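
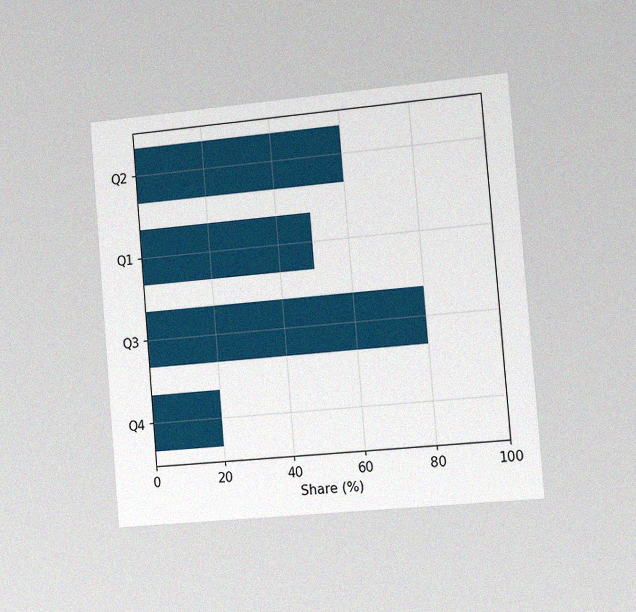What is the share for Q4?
The chart is tilted about 5° counter-clockwise and viewed slightly from the right, with some photo noise. Reading along the chart's x-axis, the Q4 bar reaches 20%.

20%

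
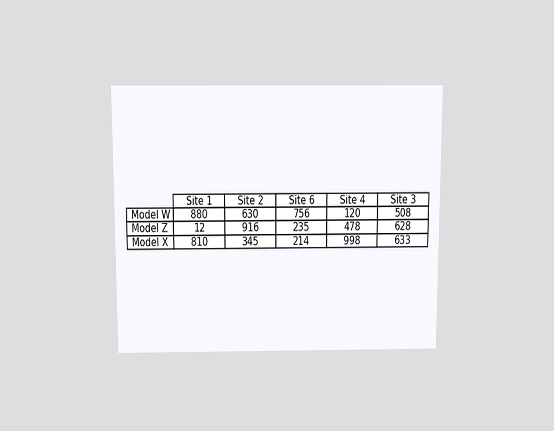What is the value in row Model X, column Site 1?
810

The chart is viewed slightly from above. The (Model X, Site 1) cell reads 810.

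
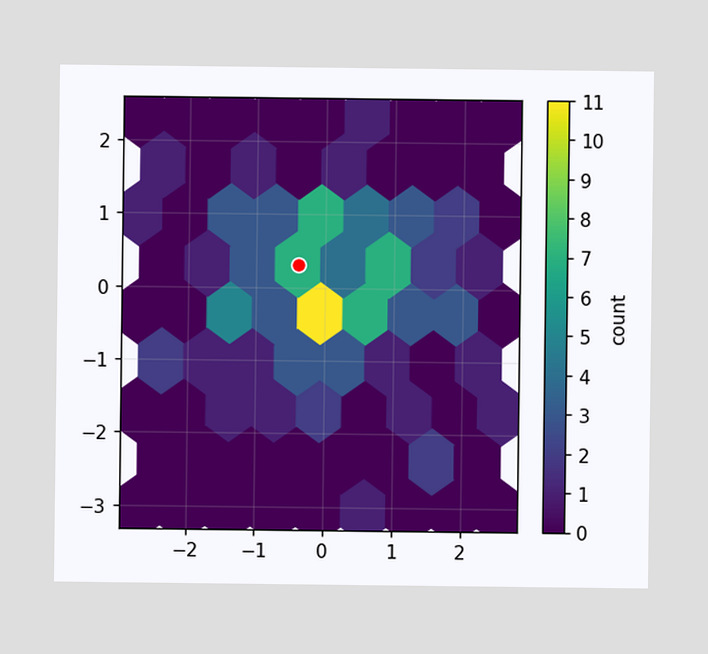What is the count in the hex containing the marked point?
7

The marked hex reads 7 on the colorbar.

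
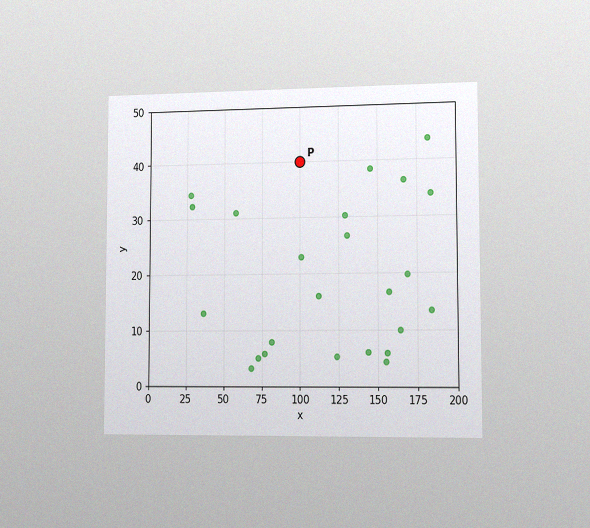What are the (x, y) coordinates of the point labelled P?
The chart is viewed slightly from the right, with some photo noise. Following the gridlines from P to each axis, P sits at (100, 40).

(100, 40)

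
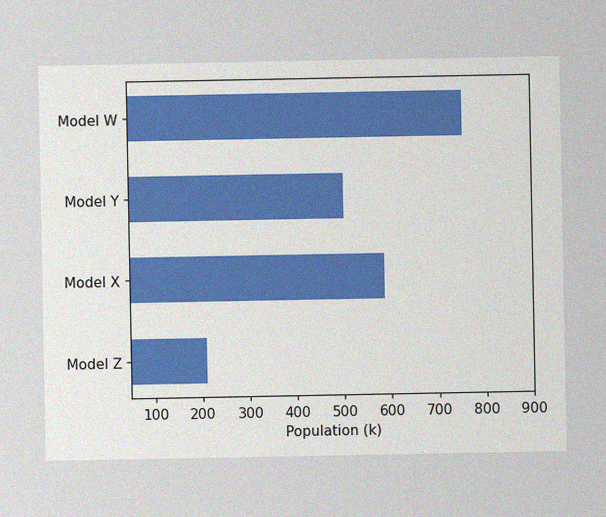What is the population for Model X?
588k

The image has some photo noise and uneven lighting. Reading along the chart's x-axis, the Model X bar reaches 588k.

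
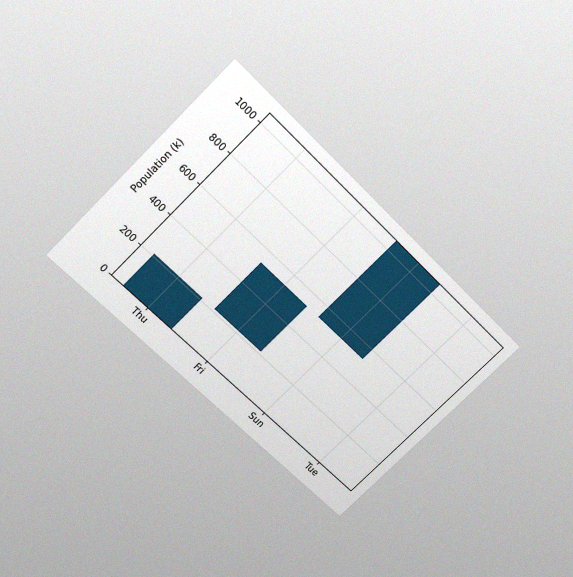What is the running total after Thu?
The chart is tilted about 45° clockwise and viewed slightly from above, with some photo noise. After Thu the running total reaches 212k.

212k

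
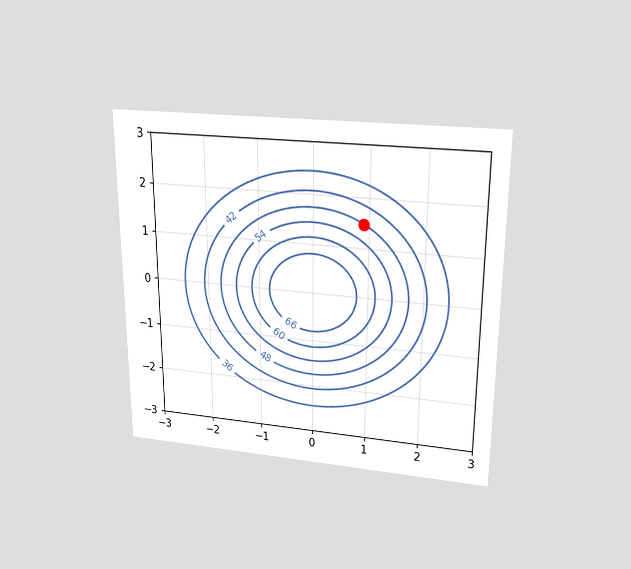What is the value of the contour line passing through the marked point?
48

The chart is viewed slightly from above. The marked point sits on the contour labelled 48.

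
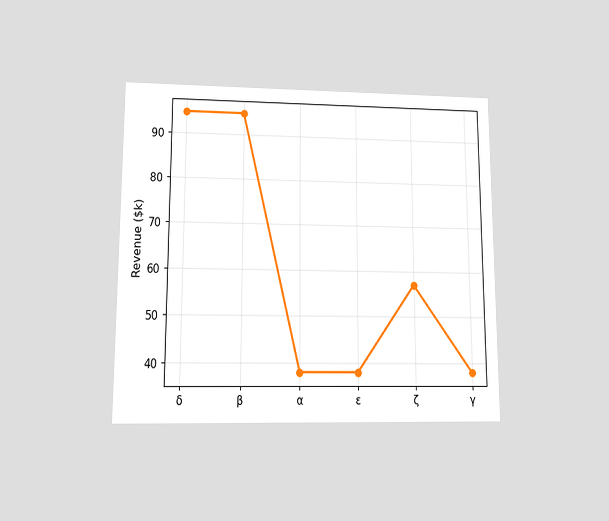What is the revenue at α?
The chart is viewed at a slight angle. At α, the line is at $38k.

$38k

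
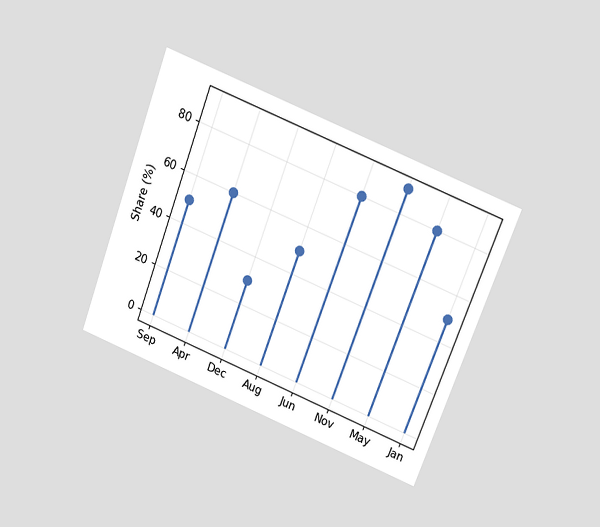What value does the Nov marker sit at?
90%

The chart is tilted about 21° clockwise and viewed slightly from above. The Nov marker sits at 90%.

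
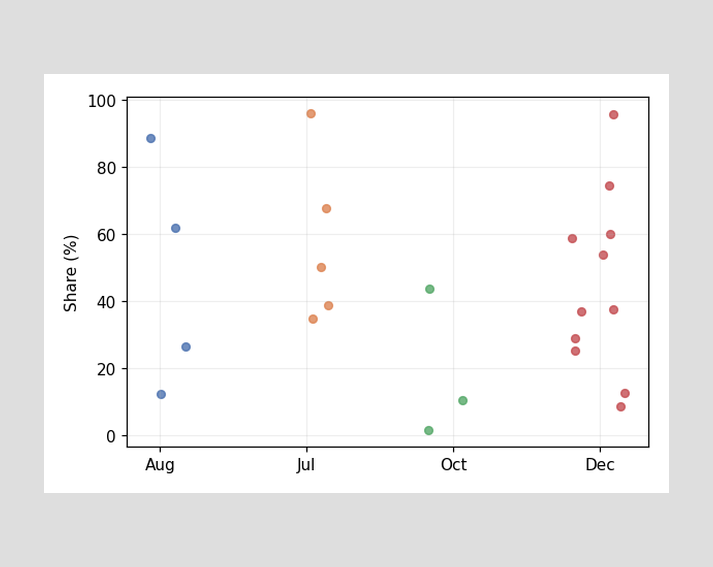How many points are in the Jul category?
Counting the markers in the Jul column gives 5.

5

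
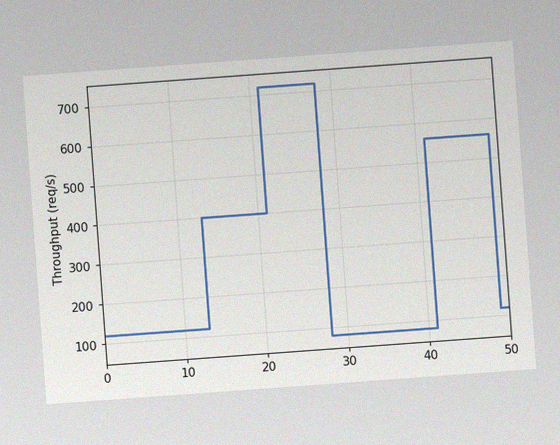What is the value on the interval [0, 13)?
120req/s

The chart is tilted about 4° counter-clockwise, with some photo noise. On [0, 13) the step sits at 120req/s.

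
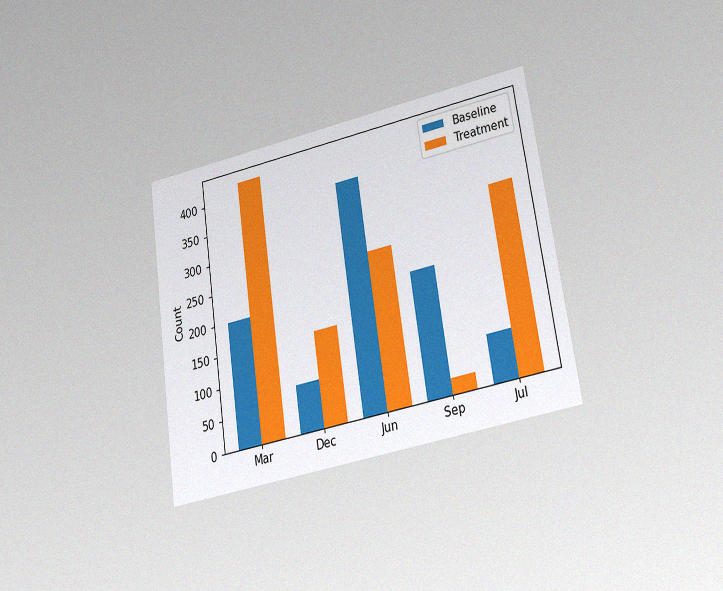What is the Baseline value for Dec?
The chart is tilted about 8° counter-clockwise and viewed at a slight angle, with some photo noise. The Baseline bar at Dec reaches 75 on the y-axis.

75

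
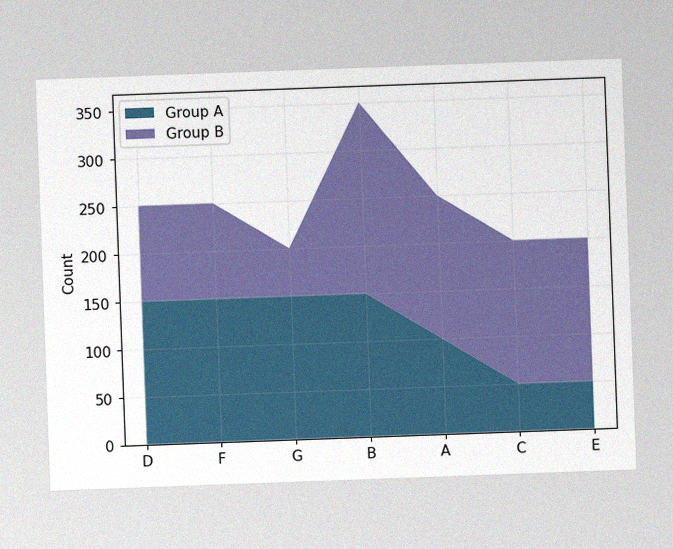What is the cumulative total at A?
250

The chart is tilted about 2° counter-clockwise, with some photo noise. The stacked total at A reaches 250.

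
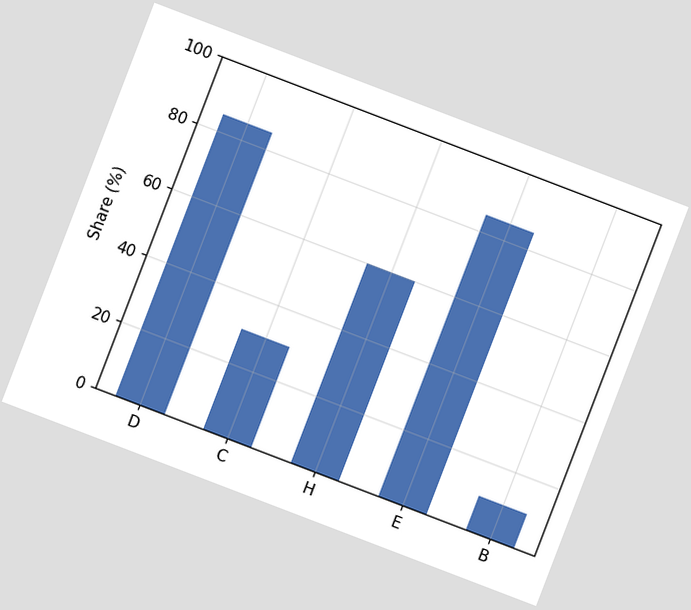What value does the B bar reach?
10%

The chart is tilted about 21° clockwise. Reading along the chart's y-axis, the B bar reaches 10%.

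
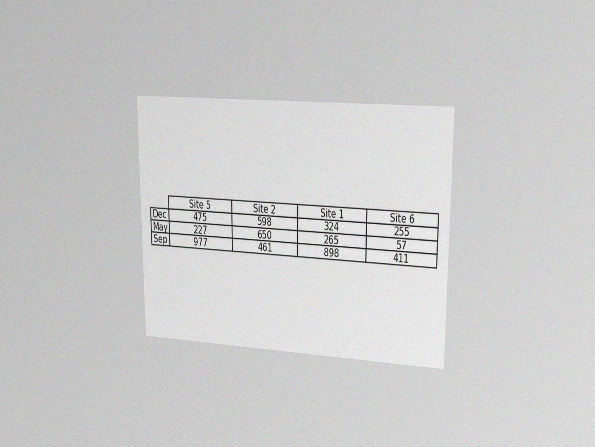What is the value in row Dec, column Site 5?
475

The chart is viewed slightly from the right, with some photo noise. The (Dec, Site 5) cell reads 475.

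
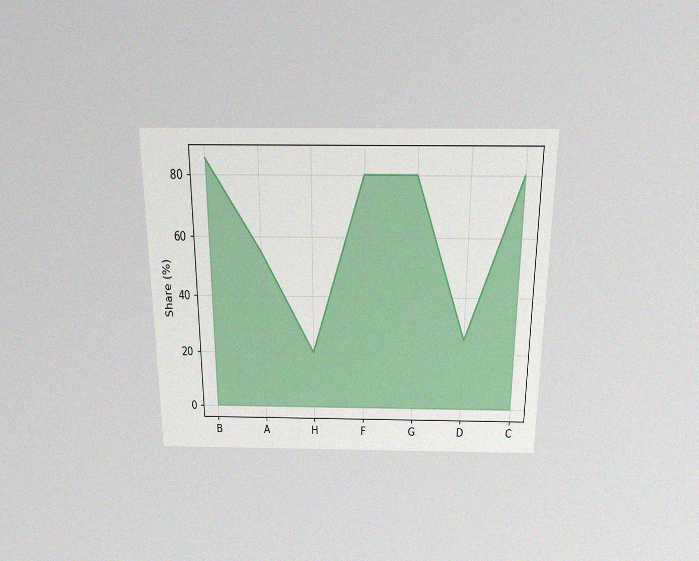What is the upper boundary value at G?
The chart is viewed slightly from above, with some photo noise. At G the upper boundary is at 80%.

80%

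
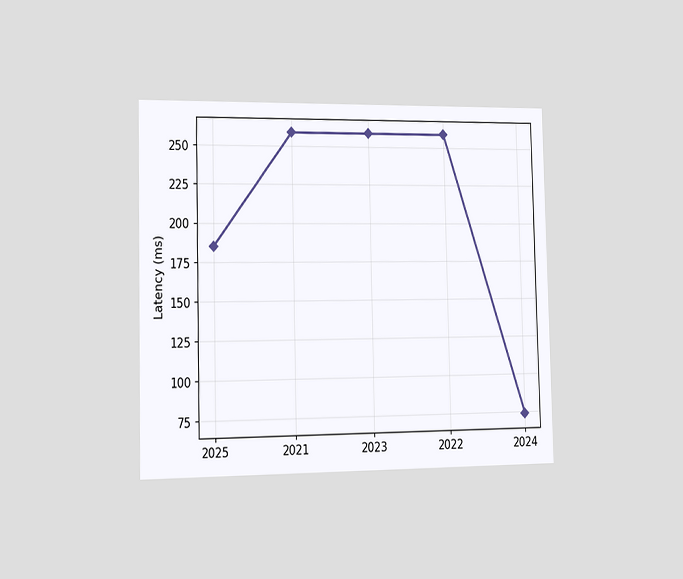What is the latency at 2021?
The chart is viewed slightly from the left. At 2021, the line is at 259ms.

259ms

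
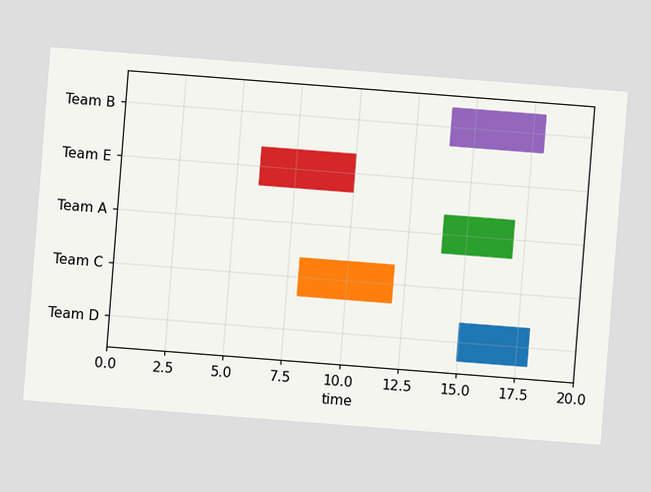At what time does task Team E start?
6

The chart is tilted about 4° clockwise. The Team E bar begins at t=6.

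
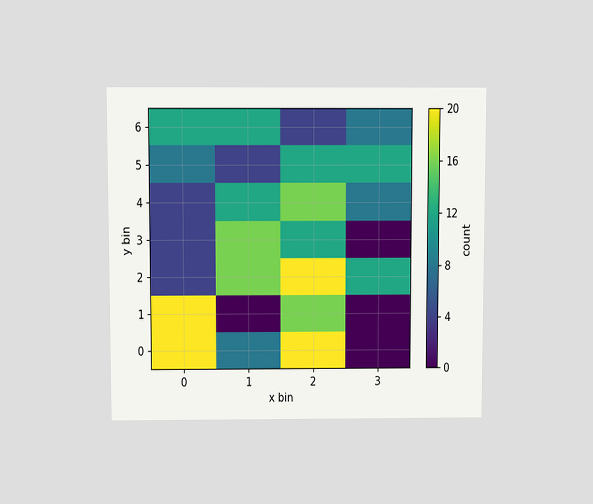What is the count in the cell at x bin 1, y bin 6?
The chart is viewed slightly from above. Matching the cell (1, 6) against the colorbar gives 12.

12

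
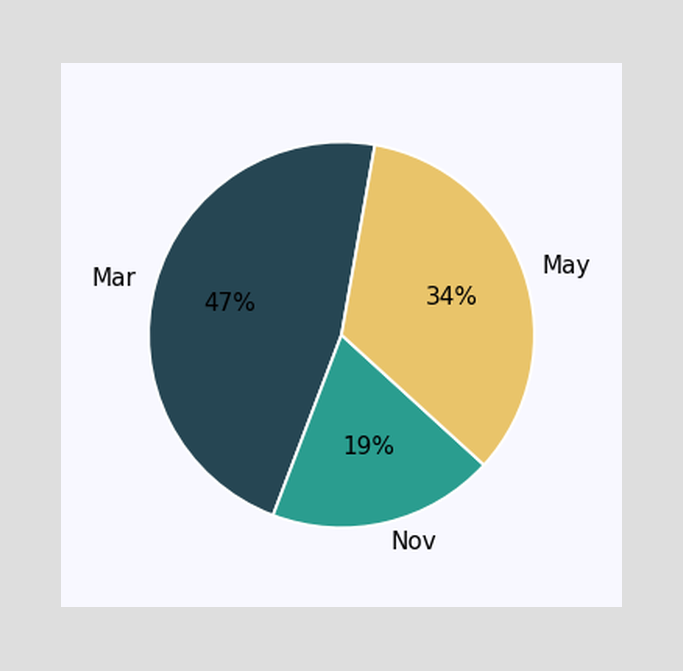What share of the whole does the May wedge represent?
The May slice takes up 34% of the pie.

34%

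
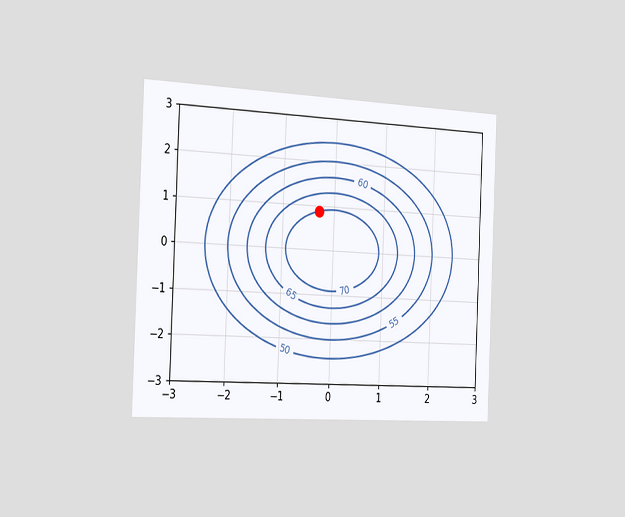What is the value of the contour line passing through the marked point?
The chart is tilted about 2° clockwise and viewed slightly from the left. The marked point sits on the contour labelled 70.

70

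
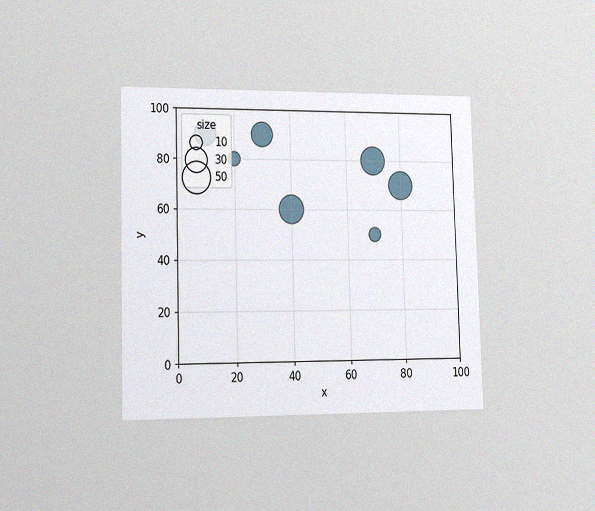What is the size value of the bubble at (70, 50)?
10

The chart is viewed slightly from the left, with some photo noise. Matching the bubble at (70, 50) against the size legend gives 10.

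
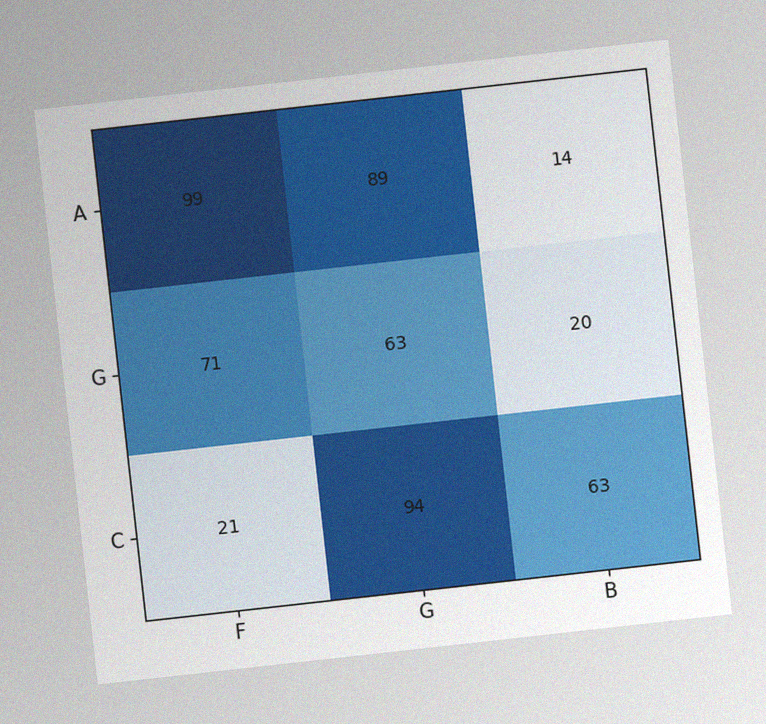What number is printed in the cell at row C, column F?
21

The chart is tilted about 6° counter-clockwise, with some photo noise. The (C, F) cell reads 21.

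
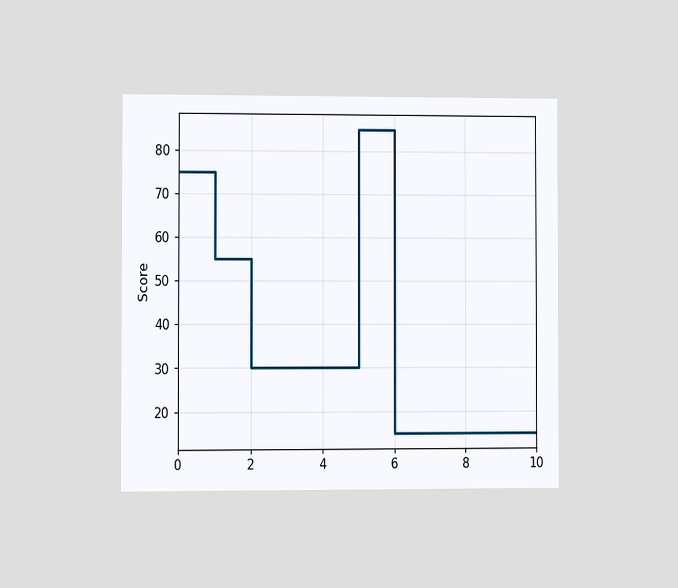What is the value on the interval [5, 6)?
85

The chart is viewed at a slight angle. On [5, 6) the step sits at 85.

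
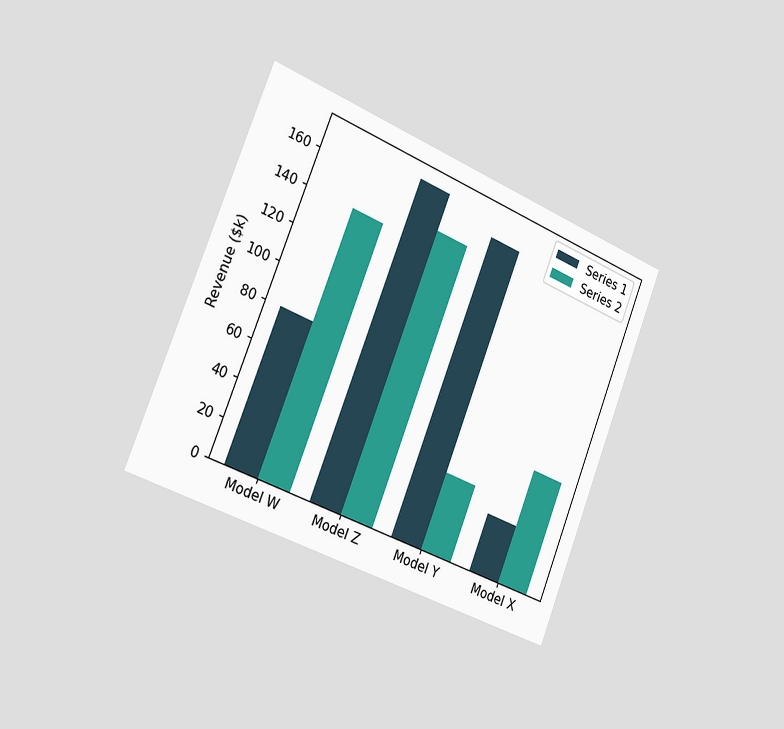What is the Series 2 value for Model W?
The chart is tilted about 22° clockwise and viewed slightly from the left. The Series 2 bar at Model W reaches $140k on the y-axis.

$140k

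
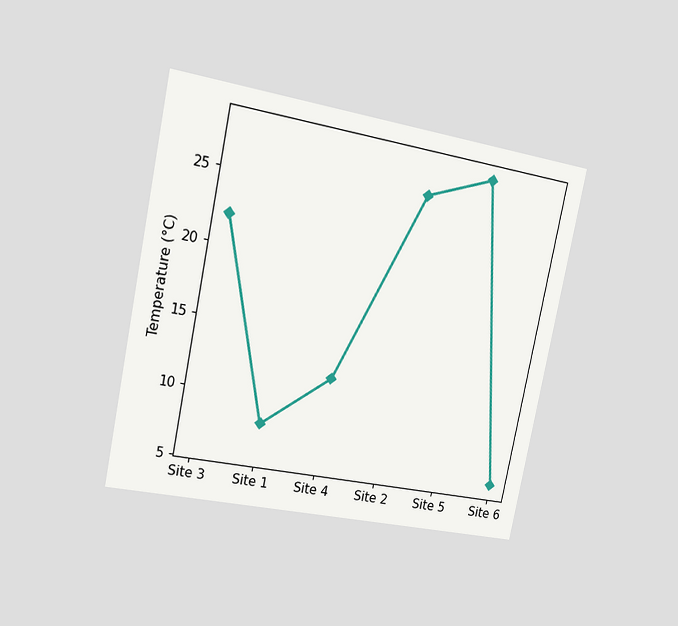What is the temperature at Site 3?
22°C

The chart is tilted about 11° clockwise and viewed slightly from the left. At Site 3, the line is at 22°C.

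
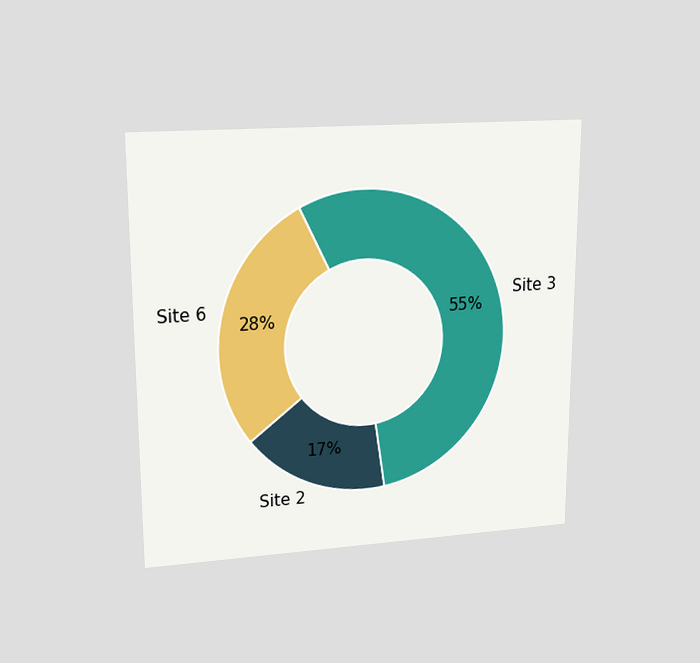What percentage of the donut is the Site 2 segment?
17%

The chart is viewed at a slight angle. The Site 2 segment takes up 17% of the ring.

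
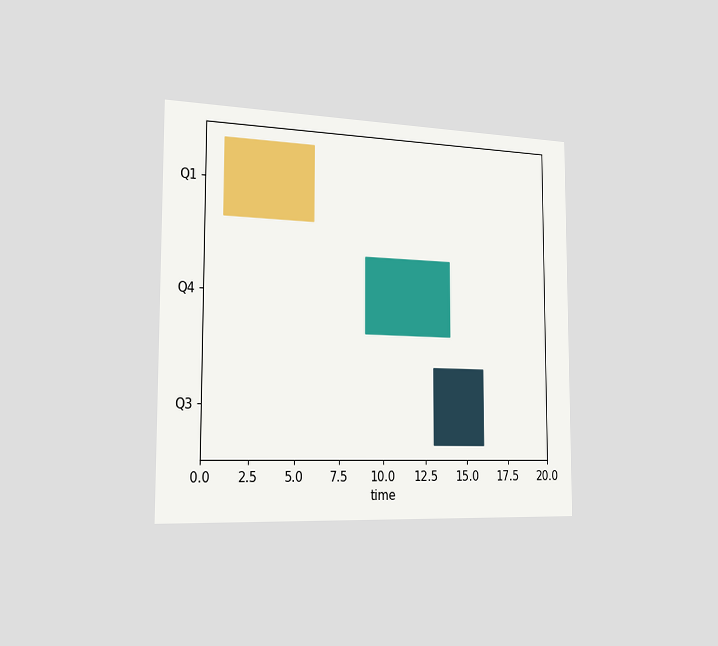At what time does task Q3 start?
13

The chart is viewed slightly from the left. The Q3 bar begins at t=13.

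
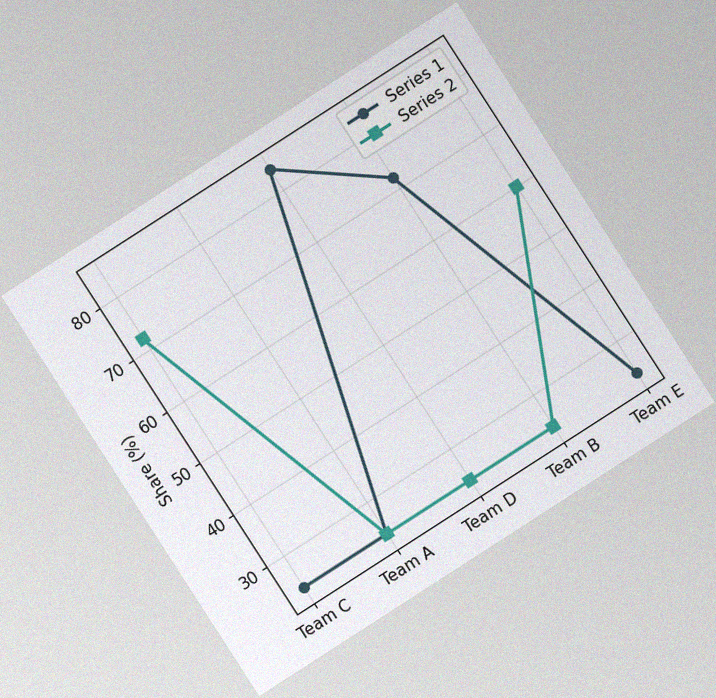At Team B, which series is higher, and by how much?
Series 1, by 48%

The chart is tilted about 33° counter-clockwise, with some photo noise. At Team B, Series 1 sits above the other line by 48%.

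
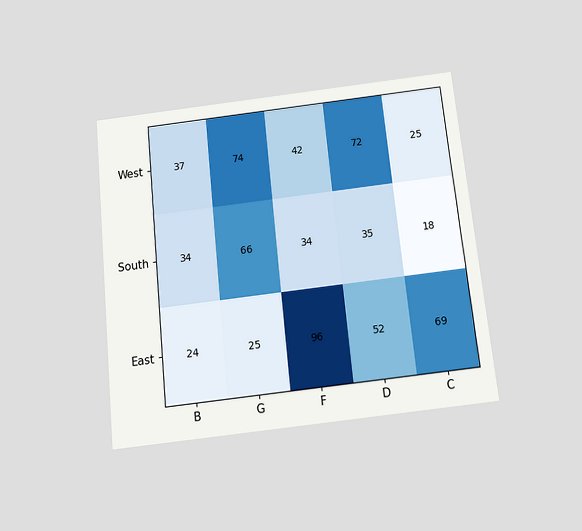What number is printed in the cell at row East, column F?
The chart is tilted about 6° counter-clockwise and viewed slightly from below. The (East, F) cell reads 96.

96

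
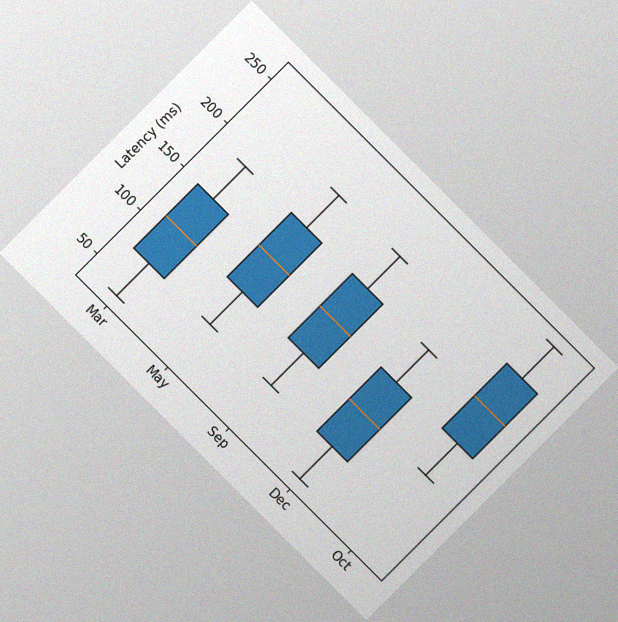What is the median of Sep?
148ms

The chart is tilted about 45° clockwise, with some photo noise. The median line in the Sep box sits at 148ms.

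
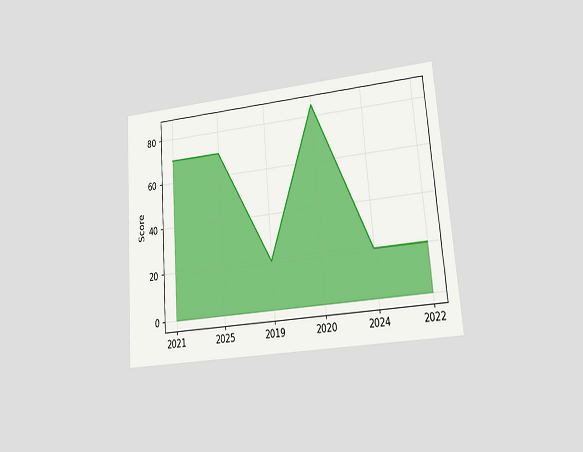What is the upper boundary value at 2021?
70

The chart is tilted about 4° counter-clockwise and viewed at a slight angle. At 2021 the upper boundary is at 70.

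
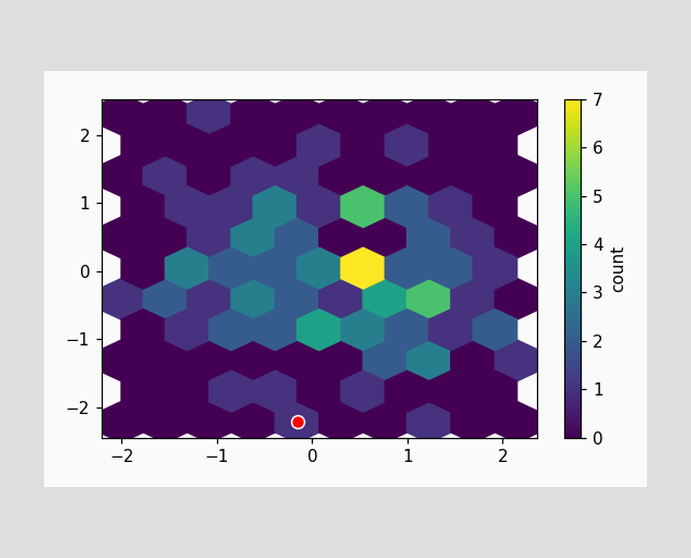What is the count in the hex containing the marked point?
1

The marked hex reads 1 on the colorbar.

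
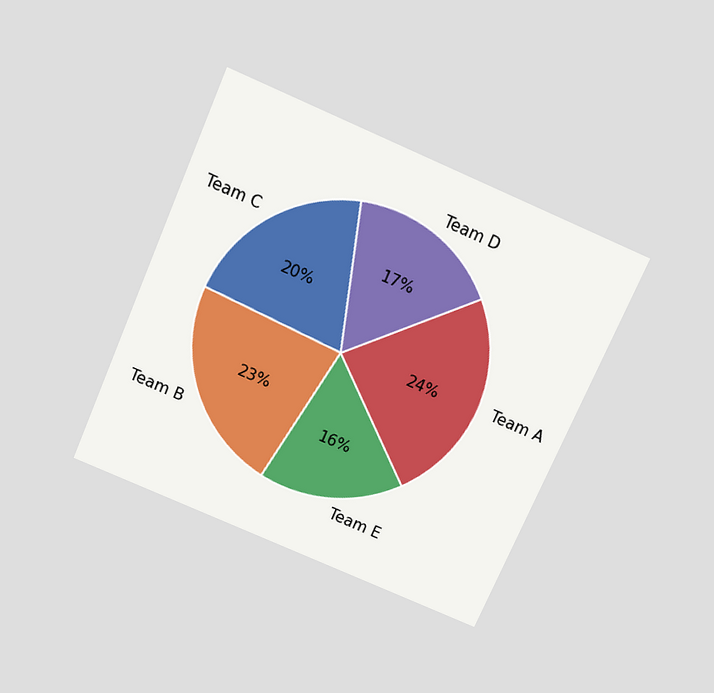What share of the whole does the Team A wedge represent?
The chart is tilted about 23° clockwise and viewed slightly from above. The Team A slice takes up 24% of the pie.

24%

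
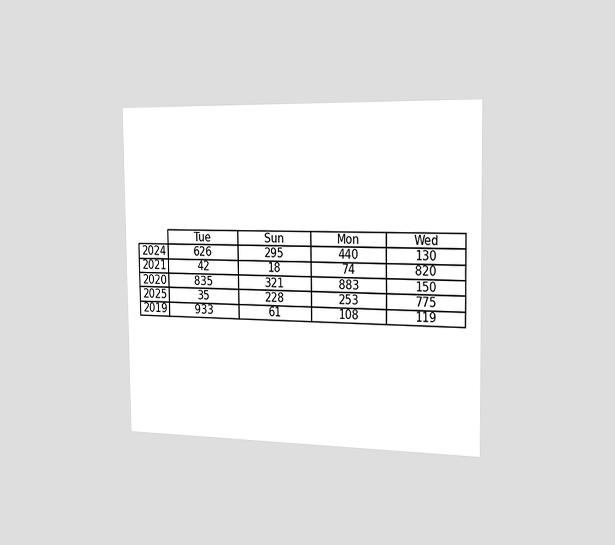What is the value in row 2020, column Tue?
The chart is viewed slightly from the right. The (2020, Tue) cell reads 835.

835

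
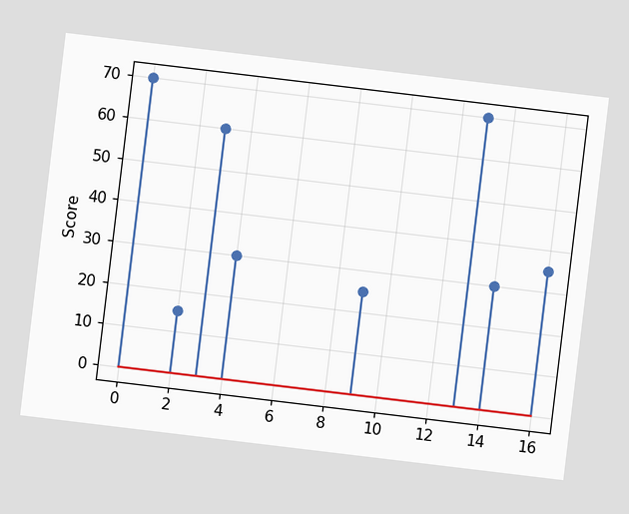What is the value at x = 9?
The chart is tilted about 7° clockwise. The stem at x=9 reaches 25.

25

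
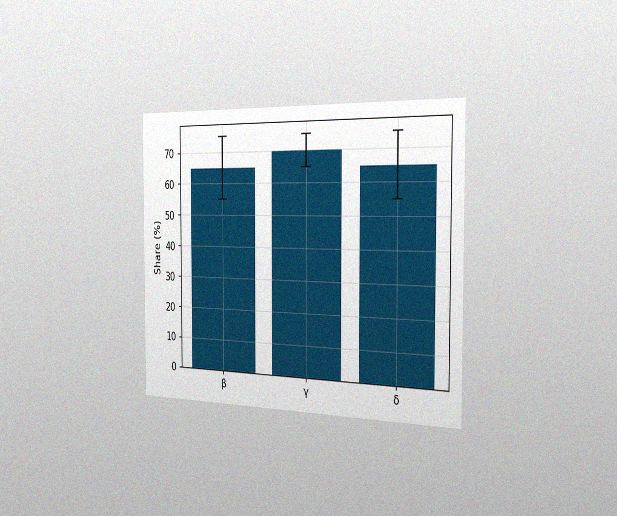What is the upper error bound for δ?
The chart is viewed slightly from the right, with some photo noise. The δ bar's upper whisker reaches 75%.

75%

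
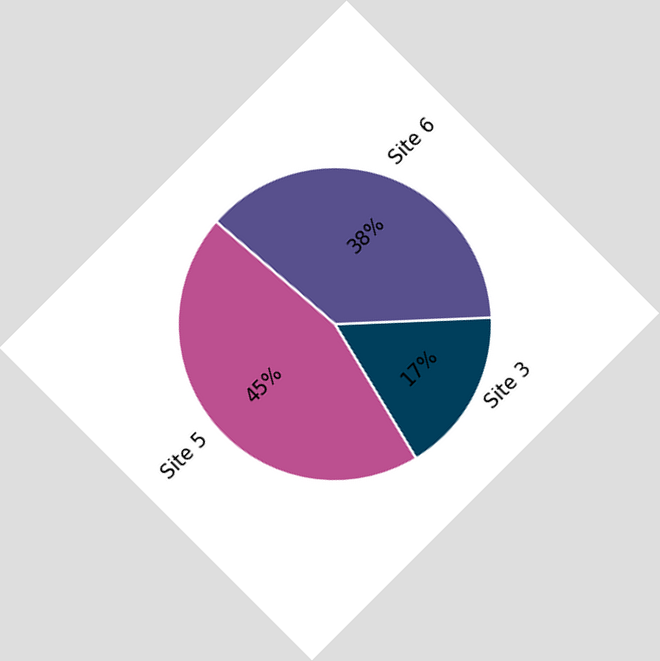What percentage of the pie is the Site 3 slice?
17%

The chart is tilted about 45° counter-clockwise. The Site 3 slice takes up 17% of the pie.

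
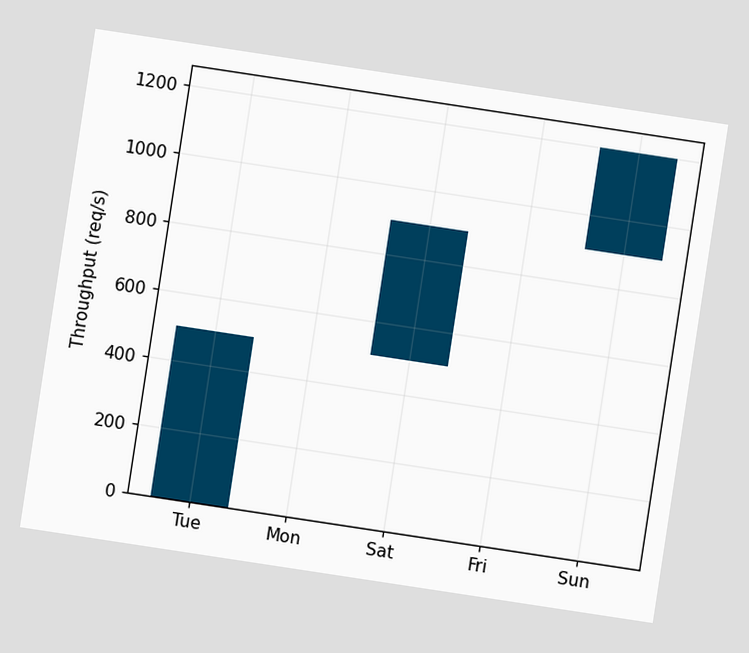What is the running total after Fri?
900req/s

The chart is tilted about 9° clockwise. After Fri the running total reaches 900req/s.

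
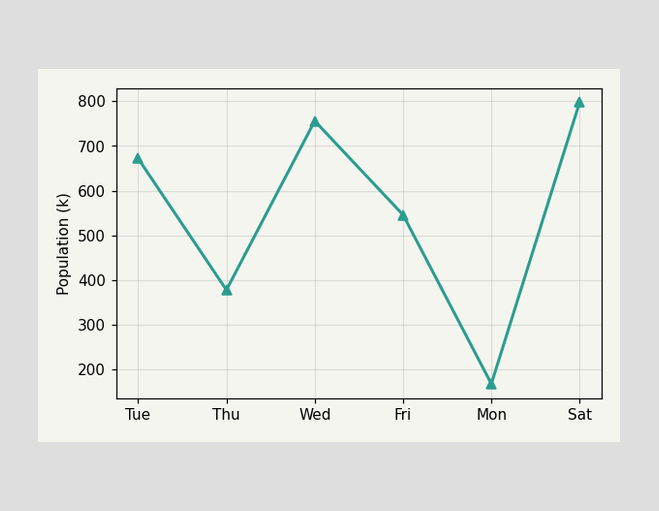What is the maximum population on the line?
The highest point is at Sat, and reading across to the y-axis gives 798k.

798k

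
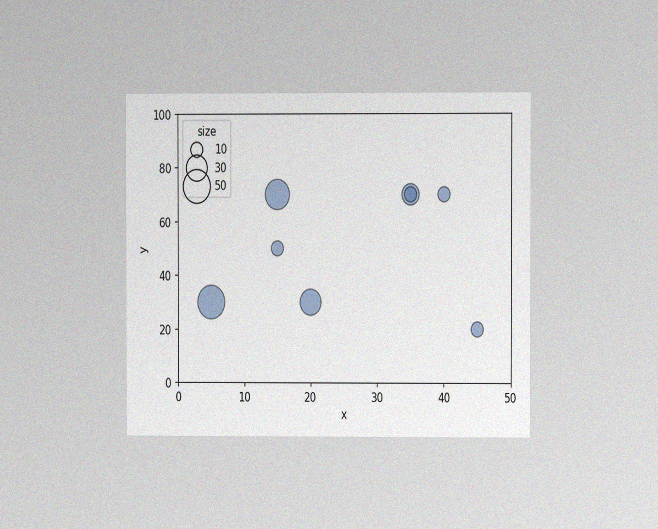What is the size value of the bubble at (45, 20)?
The chart is viewed at a slight angle, with some photo noise. Matching the bubble at (45, 20) against the size legend gives 10.

10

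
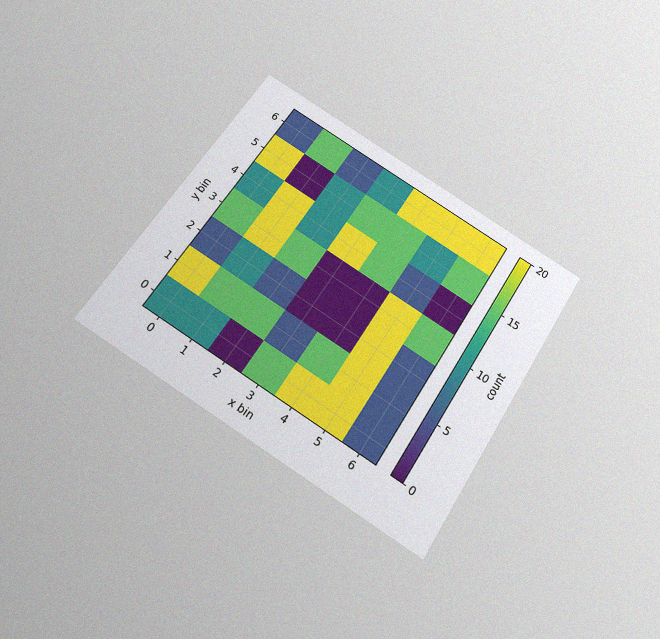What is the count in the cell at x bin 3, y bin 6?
10

The chart is tilted about 32° clockwise and viewed slightly from below, with some photo noise. Matching the cell (3, 6) against the colorbar gives 10.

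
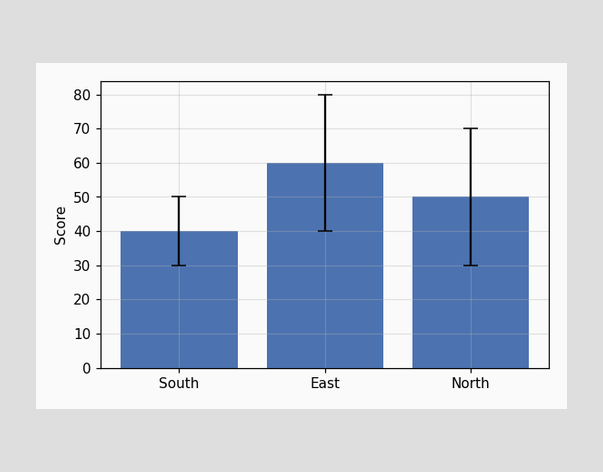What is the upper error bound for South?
50

The South bar's upper whisker reaches 50.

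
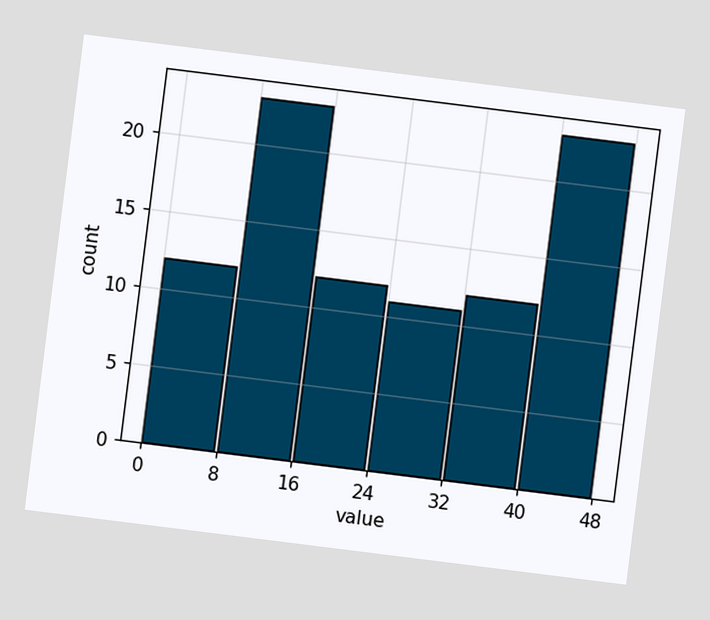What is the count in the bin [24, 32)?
The chart is tilted about 7° clockwise. The [24, 32) bin has height 11.

11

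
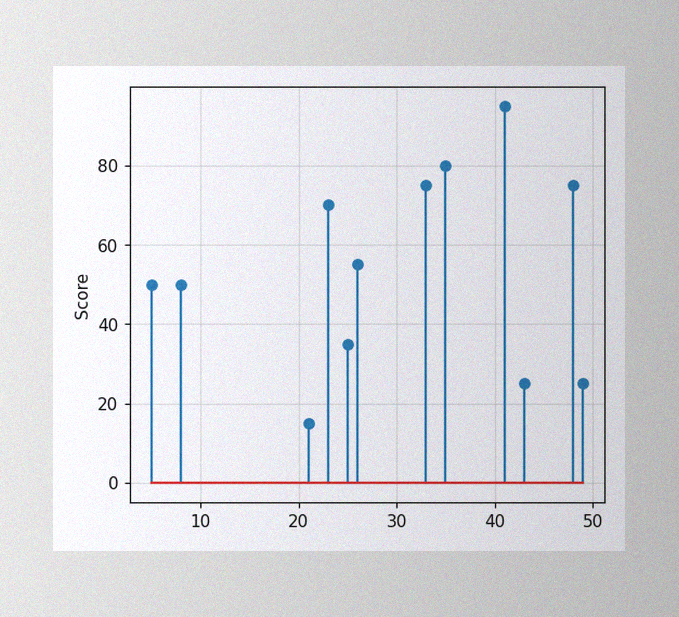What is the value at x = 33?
75

The image has some photo noise and uneven lighting. The stem at x=33 reaches 75.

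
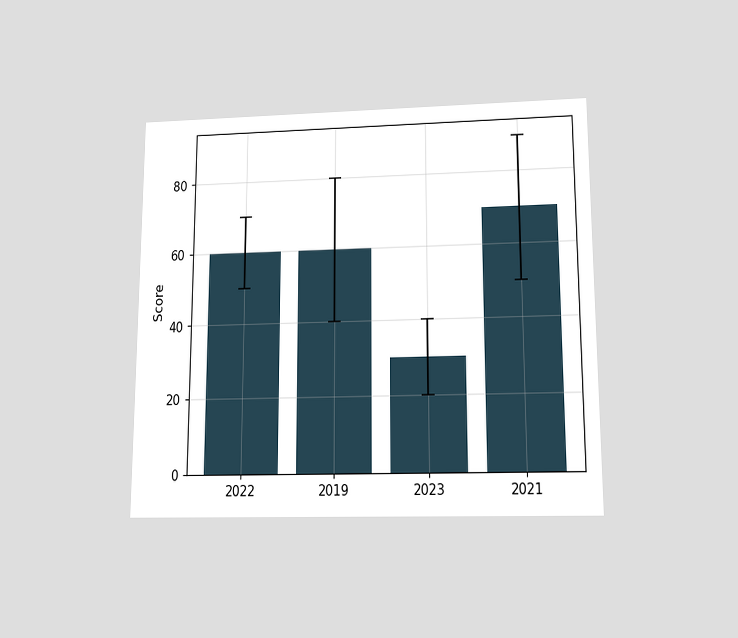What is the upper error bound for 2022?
70

The chart is viewed slightly from below. The 2022 bar's upper whisker reaches 70.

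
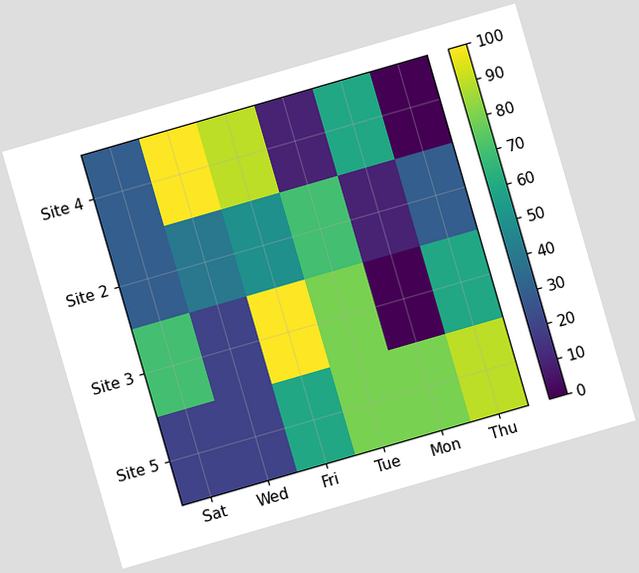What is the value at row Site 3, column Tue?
80

The chart is tilted about 16° counter-clockwise. Matching cell (Site 3, Tue) against the colorbar gives 80.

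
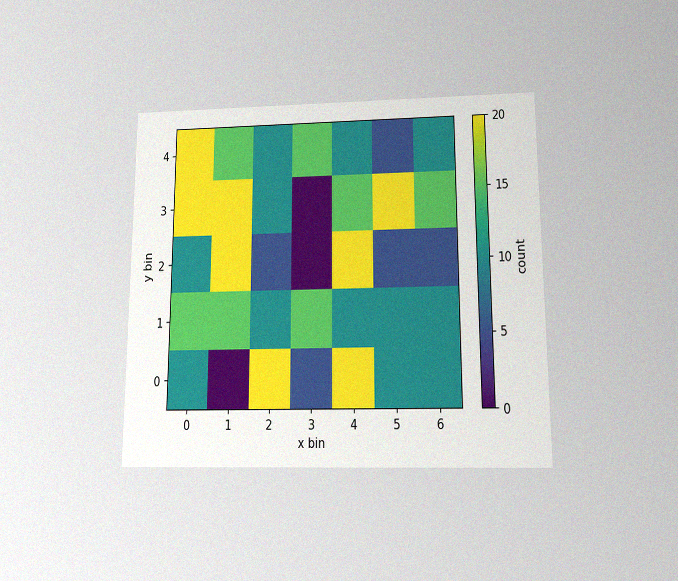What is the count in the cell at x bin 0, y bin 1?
The chart is viewed slightly from below, with some photo noise. Matching the cell (0, 1) against the colorbar gives 15.

15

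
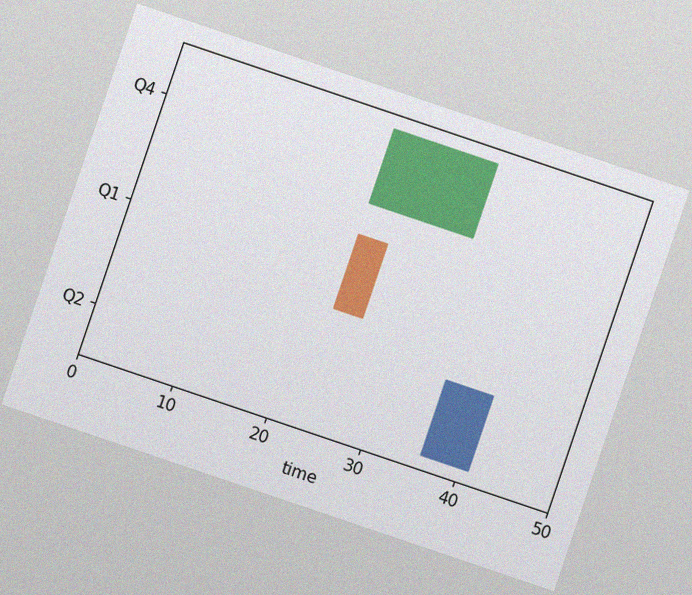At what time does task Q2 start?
The chart is tilted about 19° clockwise, with some photo noise. The Q2 bar begins at t=36.

36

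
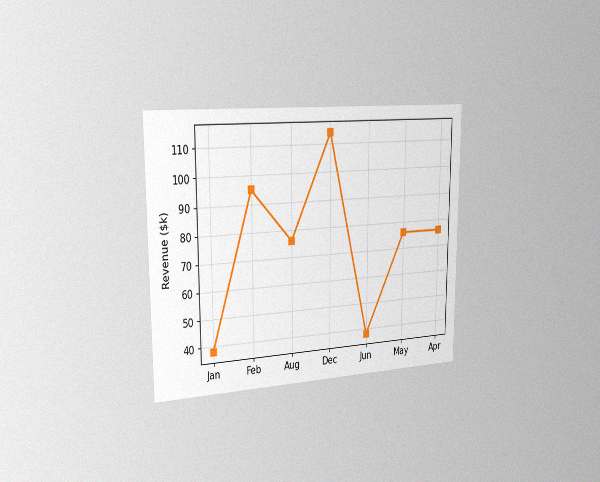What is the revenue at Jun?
$38k

The chart is viewed slightly from the left, with some photo noise. At Jun, the line is at $38k.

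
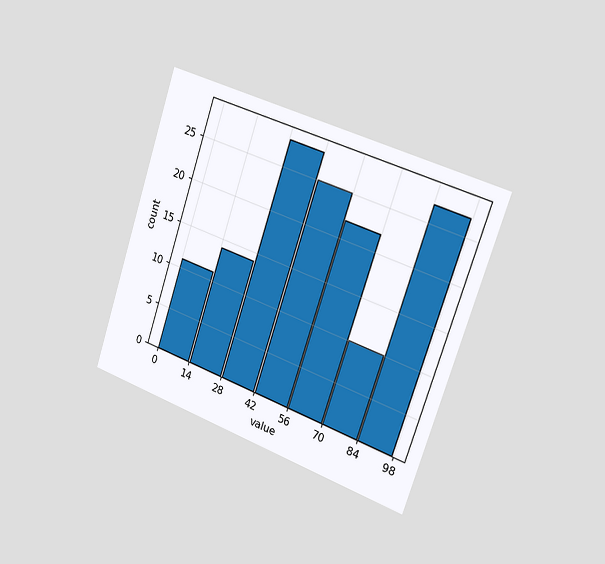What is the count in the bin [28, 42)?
28

The chart is tilted about 18° clockwise and viewed slightly from the right. The [28, 42) bin has height 28.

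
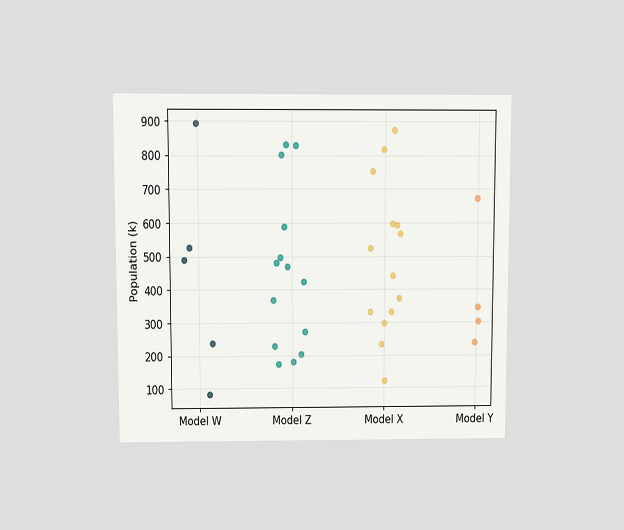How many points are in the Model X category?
14

The chart is viewed slightly from above. Counting the markers in the Model X column gives 14.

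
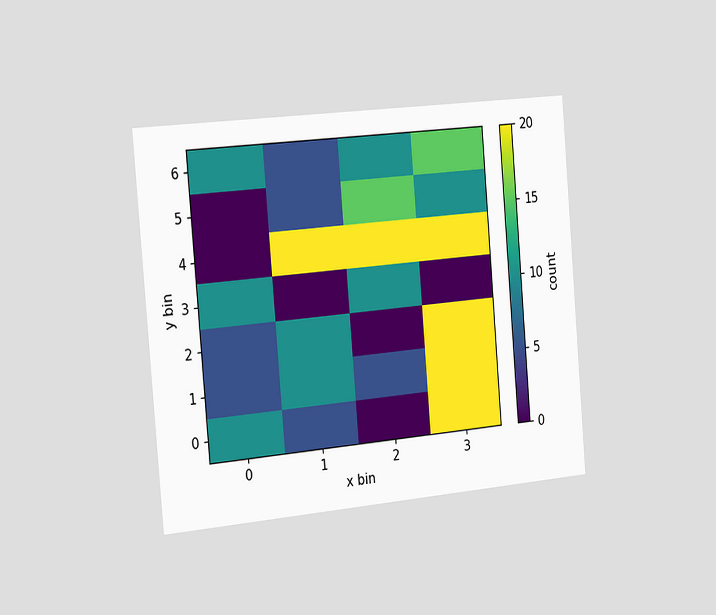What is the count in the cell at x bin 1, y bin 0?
5

The chart is tilted about 5° counter-clockwise and viewed slightly from the left. Matching the cell (1, 0) against the colorbar gives 5.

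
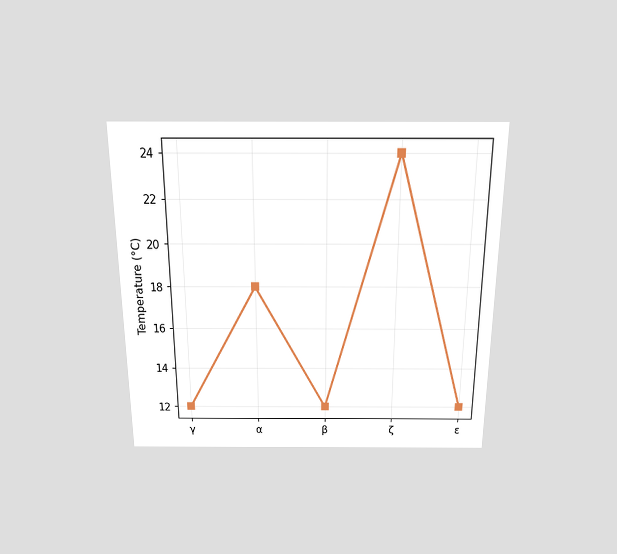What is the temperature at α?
The chart is viewed slightly from above. At α, the line is at 18°C.

18°C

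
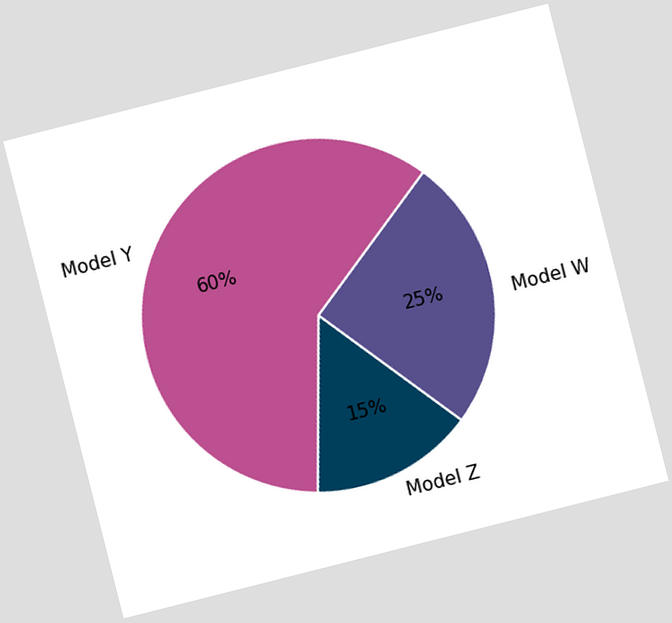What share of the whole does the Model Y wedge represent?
60%

The chart is tilted about 14° counter-clockwise. The Model Y slice takes up 60% of the pie.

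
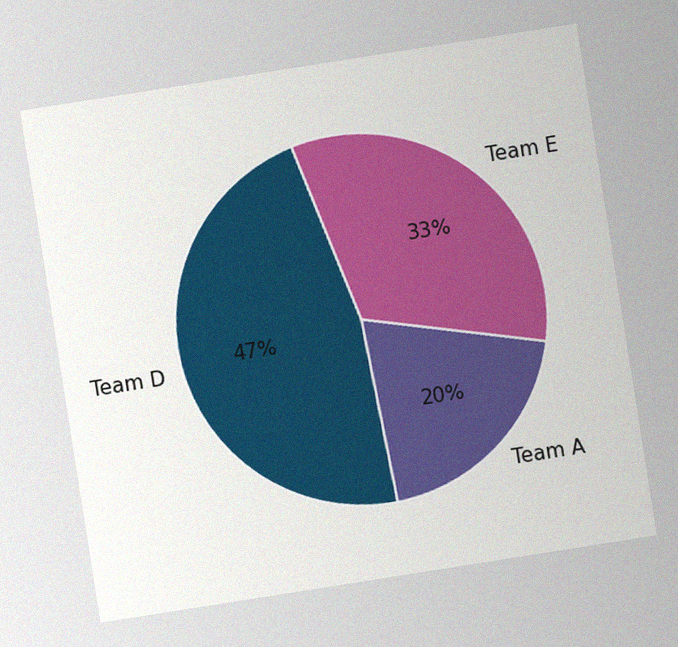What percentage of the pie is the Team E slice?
The chart is tilted about 9° counter-clockwise, with some photo noise. The Team E slice takes up 33% of the pie.

33%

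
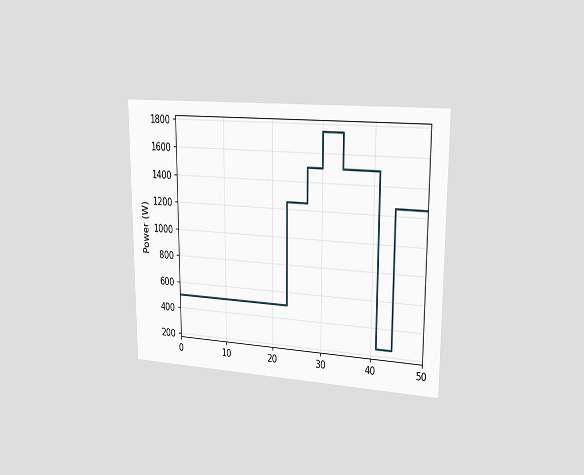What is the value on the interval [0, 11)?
500W

The chart is viewed slightly from the right. On [0, 11) the step sits at 500W.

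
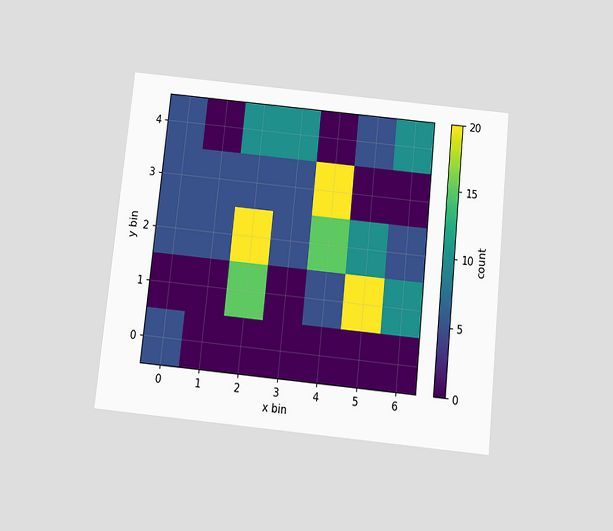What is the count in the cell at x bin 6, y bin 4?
10

The chart is tilted about 6° clockwise and viewed slightly from below. Matching the cell (6, 4) against the colorbar gives 10.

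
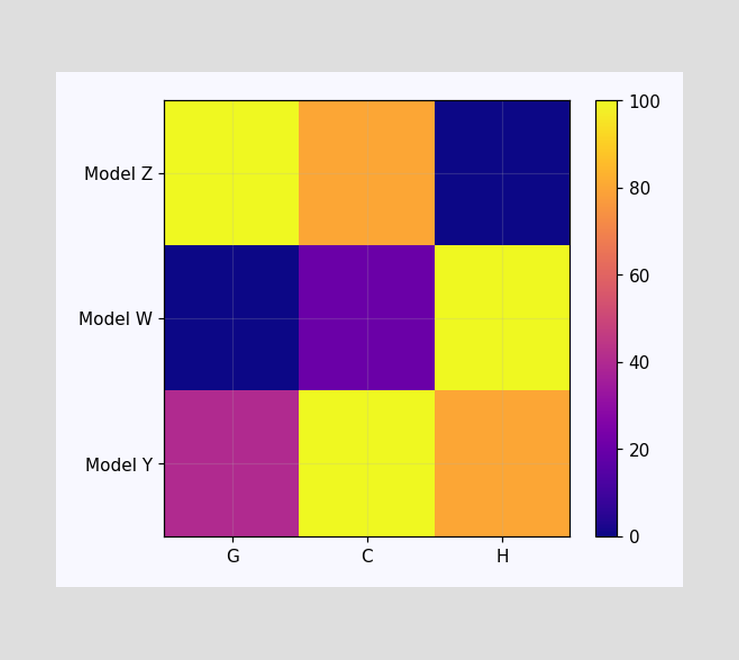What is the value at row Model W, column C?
Matching cell (Model W, C) against the colorbar gives 20.

20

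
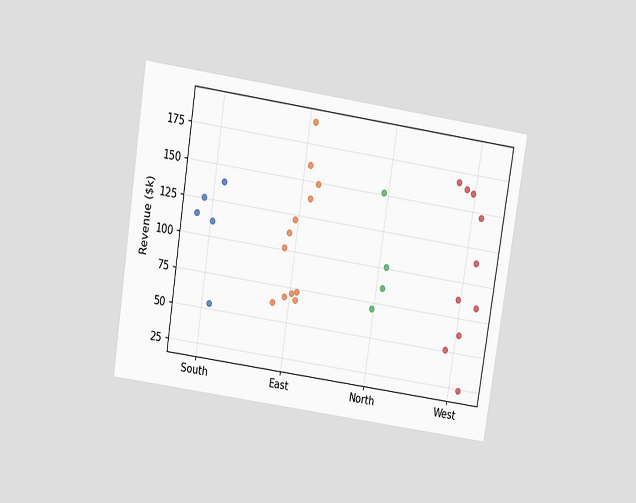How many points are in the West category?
The chart is tilted about 9° clockwise and viewed slightly from above. Counting the markers in the West column gives 10.

10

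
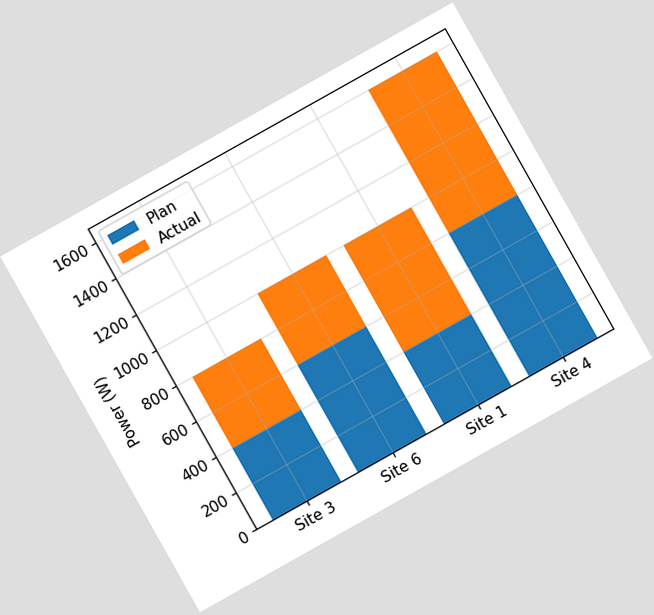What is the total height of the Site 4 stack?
The chart is tilted about 29° counter-clockwise. The Site 4 stack's top reaches 1600W on the y-axis.

1600W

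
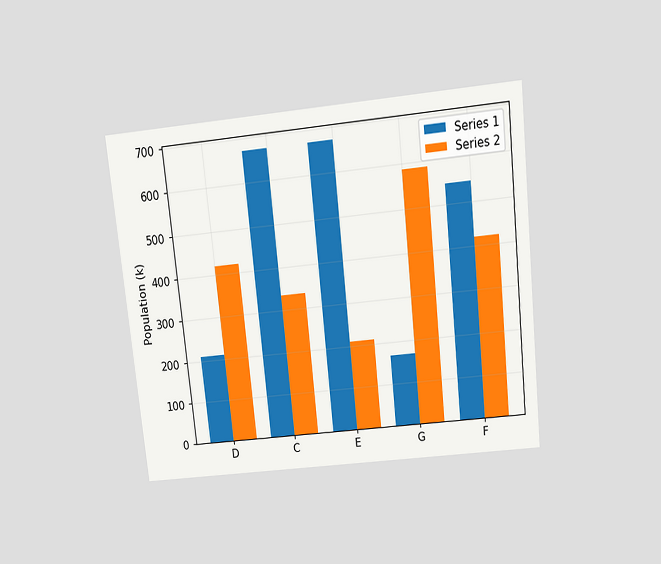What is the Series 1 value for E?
The chart is tilted about 6° counter-clockwise and viewed slightly from above. The Series 1 bar at E reaches 672k on the y-axis.

672k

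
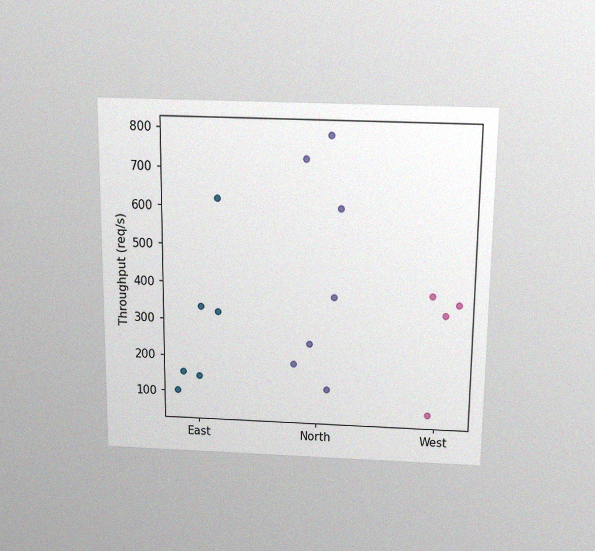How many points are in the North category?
The chart is viewed slightly from above, with some photo noise. Counting the markers in the North column gives 7.

7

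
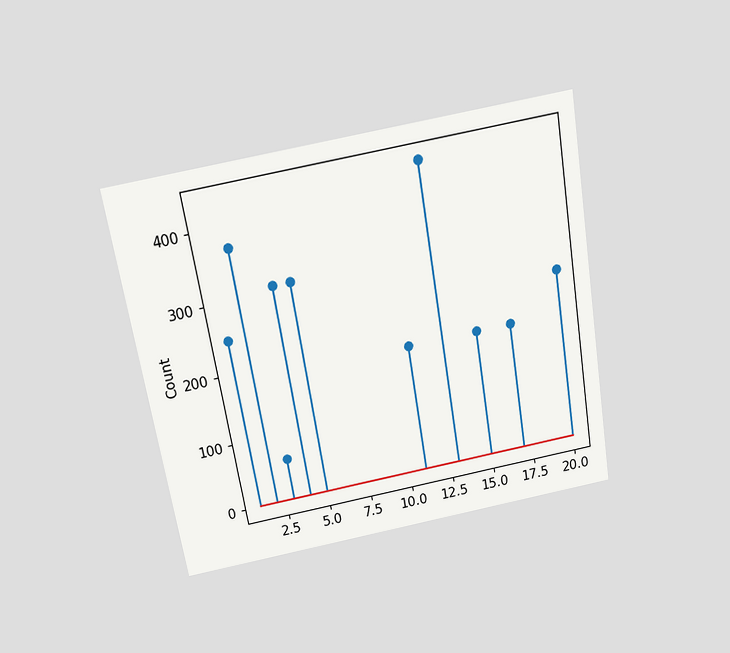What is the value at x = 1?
248

The chart is tilted about 10° counter-clockwise and viewed slightly from above. The stem at x=1 reaches 248.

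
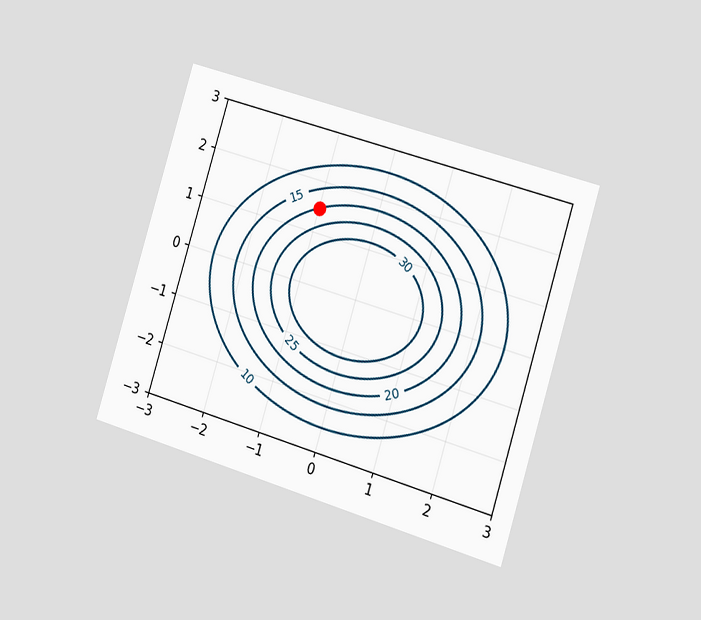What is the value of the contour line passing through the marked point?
The chart is tilted about 17° clockwise and viewed slightly from the right. The marked point sits on the contour labelled 20.

20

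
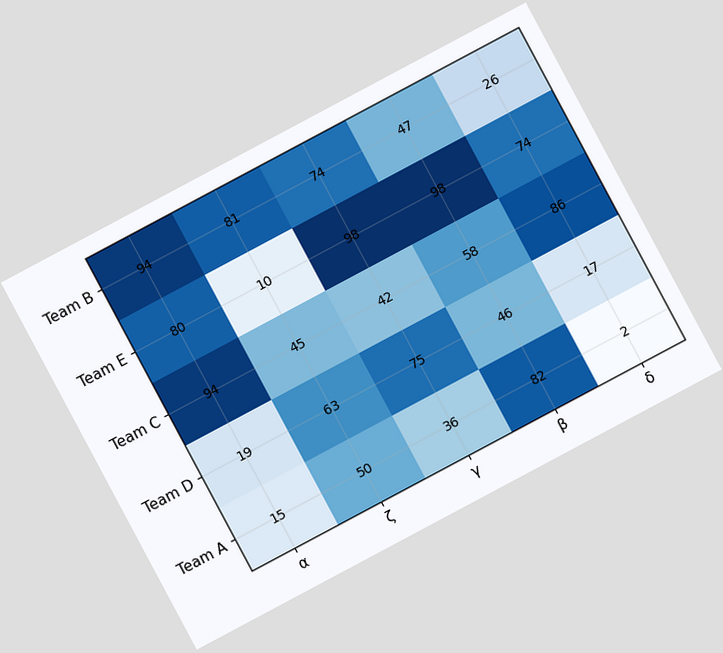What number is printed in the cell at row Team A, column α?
The chart is tilted about 28° counter-clockwise. The (Team A, α) cell reads 15.

15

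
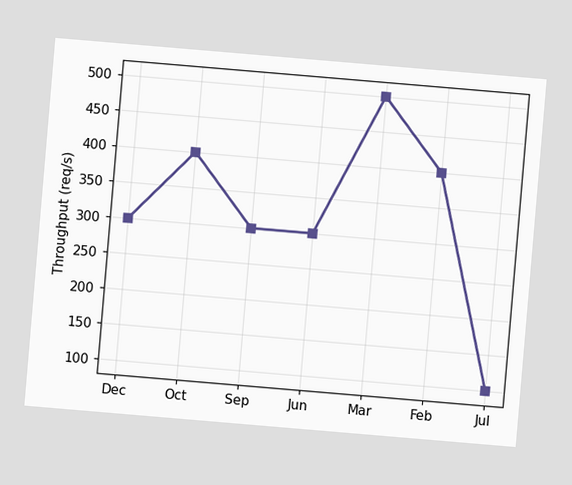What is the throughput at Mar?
500req/s

The chart is tilted about 5° clockwise. At Mar, the line is at 500req/s.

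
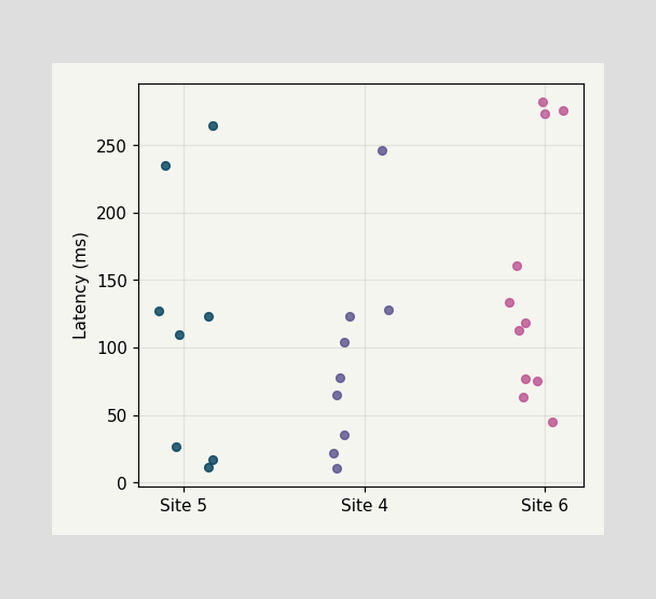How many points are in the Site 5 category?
Counting the markers in the Site 5 column gives 8.

8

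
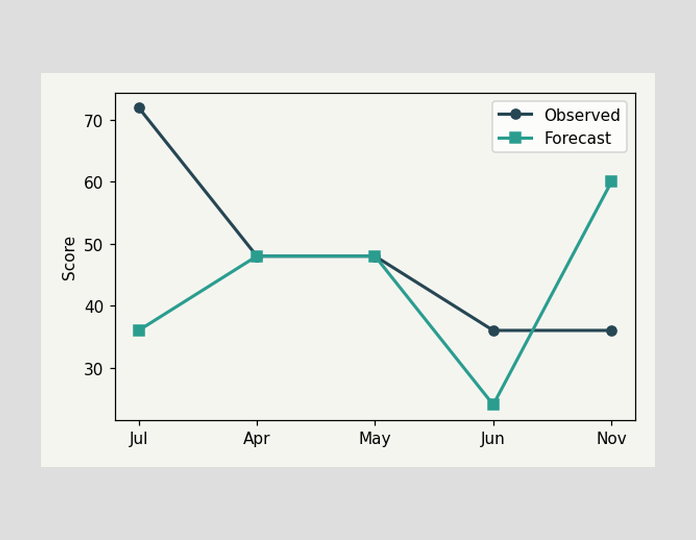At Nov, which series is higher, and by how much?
Forecast, by 24

At Nov, Forecast sits above the other line by 24.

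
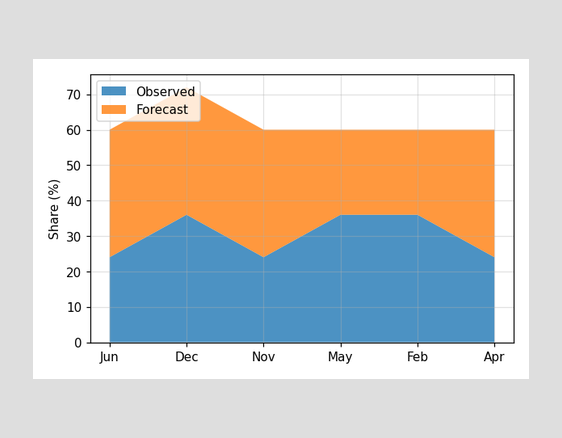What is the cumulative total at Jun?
60%

The stacked total at Jun reaches 60%.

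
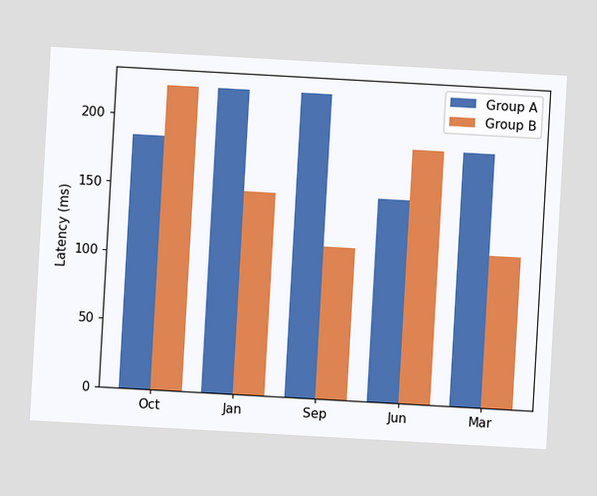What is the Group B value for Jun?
185ms

The chart is tilted about 3° clockwise. The Group B bar at Jun reaches 185ms on the y-axis.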